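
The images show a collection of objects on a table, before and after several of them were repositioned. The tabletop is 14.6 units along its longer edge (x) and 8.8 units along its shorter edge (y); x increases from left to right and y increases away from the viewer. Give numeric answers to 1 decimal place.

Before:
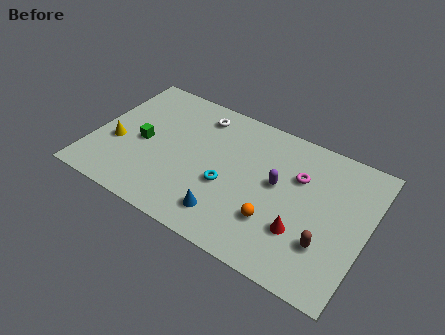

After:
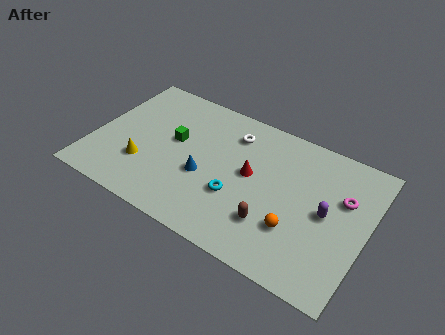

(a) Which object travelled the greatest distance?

the red cone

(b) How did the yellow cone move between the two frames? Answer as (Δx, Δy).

(1.6, -0.7)

From the two frames, the yellow cone sits at roughly (1.3, 3.4) before and (2.9, 2.7) after.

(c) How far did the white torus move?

1.9

The white torus moved from about (5.2, 7.3) to (7.1, 6.9), a distance of √(1.9² + 0.4²) ≈ 1.9.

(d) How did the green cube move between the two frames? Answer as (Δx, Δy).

(1.6, 0.9)

The green cube started near (2.6, 4.1) and ended near (4.2, 5.0).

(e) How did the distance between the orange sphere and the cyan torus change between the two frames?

+0.4

They were about 2.8 units apart before and 3.2 after — 0.4 units further apart.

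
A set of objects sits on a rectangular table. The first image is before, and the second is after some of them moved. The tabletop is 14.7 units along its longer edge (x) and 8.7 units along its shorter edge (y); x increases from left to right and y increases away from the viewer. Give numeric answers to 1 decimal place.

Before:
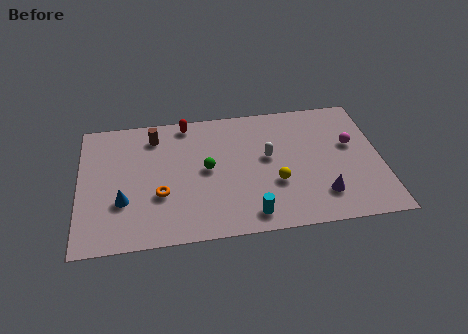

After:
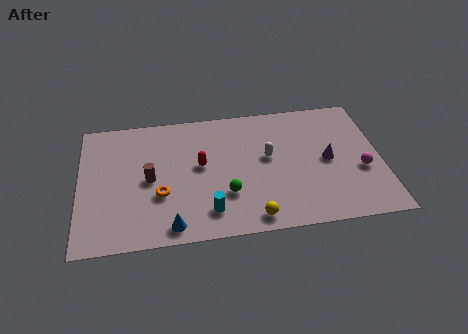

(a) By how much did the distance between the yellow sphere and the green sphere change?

-1.5

The distance was about 3.6 in the first image and 2.1 in the second, so they moved 1.5 units closer together.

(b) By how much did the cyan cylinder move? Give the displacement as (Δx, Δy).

(-2.0, 0.5)

The cyan cylinder was at about (8.2, 1.2) and moved to about (6.2, 1.7).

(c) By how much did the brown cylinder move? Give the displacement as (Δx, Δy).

(-0.3, -2.9)

The brown cylinder started near (3.7, 7.1) and ended near (3.4, 4.2).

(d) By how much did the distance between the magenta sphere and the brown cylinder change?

+0.5

The distance was about 9.8 in the first image and 10.3 in the second, so they moved 0.5 units further apart.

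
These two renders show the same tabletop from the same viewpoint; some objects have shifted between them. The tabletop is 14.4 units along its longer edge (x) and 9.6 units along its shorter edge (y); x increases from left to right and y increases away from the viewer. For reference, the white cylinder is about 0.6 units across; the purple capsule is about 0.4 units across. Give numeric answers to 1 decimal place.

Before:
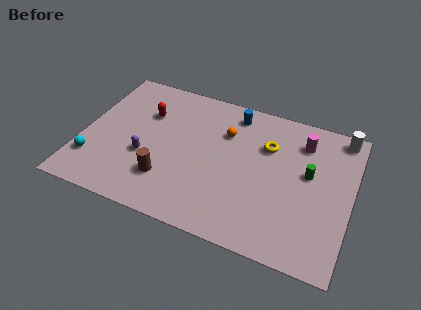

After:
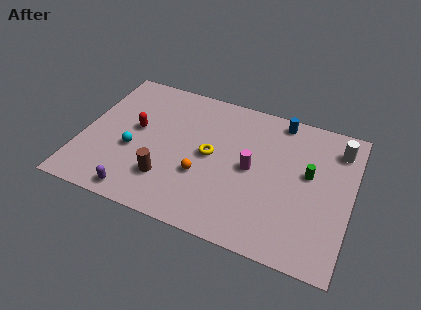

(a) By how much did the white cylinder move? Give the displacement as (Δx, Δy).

(-0.1, -0.9)

The white cylinder started near (13.6, 8.6) and ended near (13.5, 7.7).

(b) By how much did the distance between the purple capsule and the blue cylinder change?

+4.0

The distance was about 6.3 in the first image and 10.3 in the second, so they moved 4.0 units further apart.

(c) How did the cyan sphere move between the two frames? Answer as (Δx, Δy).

(2.0, 1.4)

The cyan sphere started near (0.8, 2.4) and ended near (2.8, 3.8).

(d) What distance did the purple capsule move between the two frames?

2.6

The purple capsule moved from about (3.5, 3.6) to (3.4, 1.0), a distance of √(0.1² + 2.6²) ≈ 2.6.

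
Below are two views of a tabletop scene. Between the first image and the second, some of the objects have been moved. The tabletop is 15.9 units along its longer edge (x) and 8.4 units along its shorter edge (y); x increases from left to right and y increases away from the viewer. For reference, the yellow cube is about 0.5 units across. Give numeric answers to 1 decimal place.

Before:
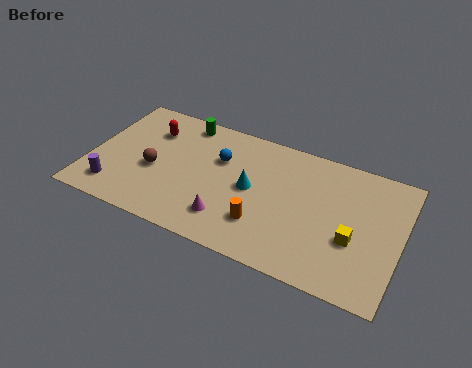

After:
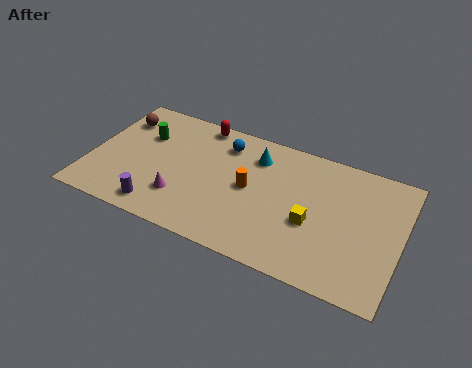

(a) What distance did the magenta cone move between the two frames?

2.5

From (7.4, 1.9) to (4.9, 2.3), the magenta cone covered √(2.5² + 0.4²) ≈ 2.5 units.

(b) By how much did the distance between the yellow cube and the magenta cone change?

+0.4

The distance was about 6.3 in the first image and 6.7 in the second, so they moved 0.4 units further apart.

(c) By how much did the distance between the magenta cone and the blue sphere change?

+0.9

The distance was about 3.8 in the first image and 4.7 in the second, so they moved 0.9 units further apart.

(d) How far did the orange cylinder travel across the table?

2.2

The orange cylinder was near (9.1, 2.3) before and (8.2, 4.3) after, so it travelled √(0.9² + 2.0²) ≈ 2.2 units.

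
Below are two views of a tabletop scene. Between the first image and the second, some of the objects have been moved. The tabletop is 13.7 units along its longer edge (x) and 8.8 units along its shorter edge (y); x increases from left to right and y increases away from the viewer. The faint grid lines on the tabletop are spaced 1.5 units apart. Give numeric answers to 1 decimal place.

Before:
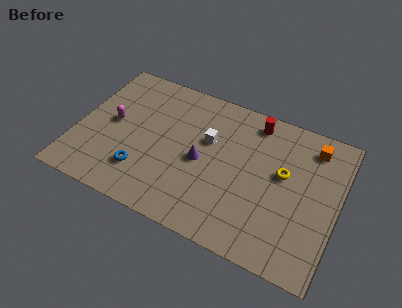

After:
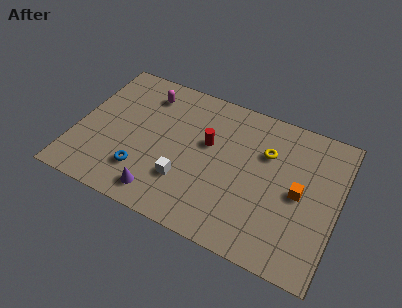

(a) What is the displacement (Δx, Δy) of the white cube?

(-0.9, -2.9)

The white cube started near (6.8, 5.5) and ended near (5.9, 2.6).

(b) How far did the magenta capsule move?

2.9

The magenta capsule moved from about (1.8, 4.6) to (3.3, 7.1), a distance of √(1.5² + 2.5²) ≈ 2.9.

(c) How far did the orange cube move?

3.0

The orange cube was near (12.1, 7.3) before and (11.7, 4.3) after, so it travelled √(0.4² + 3.0²) ≈ 3.0 units.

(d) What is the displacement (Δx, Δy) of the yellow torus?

(-1.0, 0.9)

The yellow torus was at about (10.8, 5.1) and moved to about (9.8, 6.0).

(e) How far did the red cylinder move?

3.2

The red cylinder moved from about (9.0, 7.6) to (6.8, 5.3), a distance of √(2.2² + 2.3²) ≈ 3.2.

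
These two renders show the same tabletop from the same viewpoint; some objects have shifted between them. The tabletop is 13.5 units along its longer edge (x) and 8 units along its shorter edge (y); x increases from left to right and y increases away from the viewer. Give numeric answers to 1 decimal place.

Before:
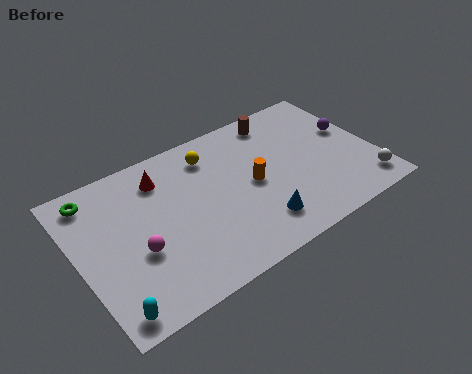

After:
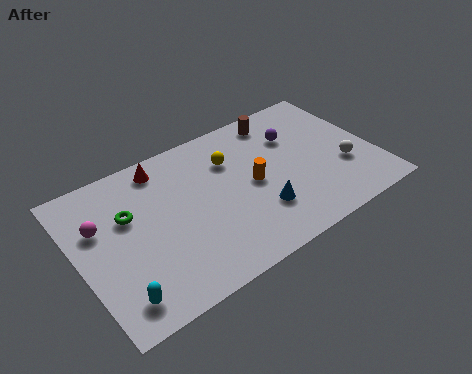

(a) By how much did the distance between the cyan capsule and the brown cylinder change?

-0.6

They were about 10.7 units apart before and 10.1 after — 0.6 units closer together.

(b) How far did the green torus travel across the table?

2.1

The green torus was near (1.1, 6.8) before and (2.4, 5.1) after, so it travelled √(1.3² + 1.7²) ≈ 2.1 units.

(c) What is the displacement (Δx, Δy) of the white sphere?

(-0.7, 1.5)

The white sphere started near (12.7, 1.3) and ended near (12.0, 2.8).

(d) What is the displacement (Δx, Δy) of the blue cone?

(0.2, 0.6)

From the two frames, the blue cone sits at roughly (7.7, 1.7) before and (7.9, 2.3) after.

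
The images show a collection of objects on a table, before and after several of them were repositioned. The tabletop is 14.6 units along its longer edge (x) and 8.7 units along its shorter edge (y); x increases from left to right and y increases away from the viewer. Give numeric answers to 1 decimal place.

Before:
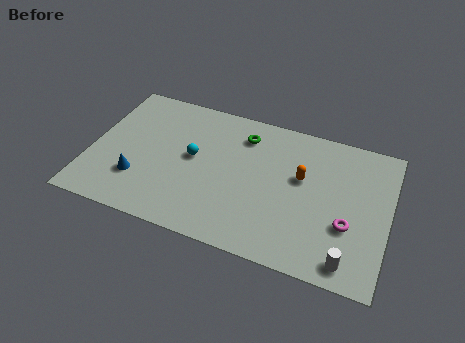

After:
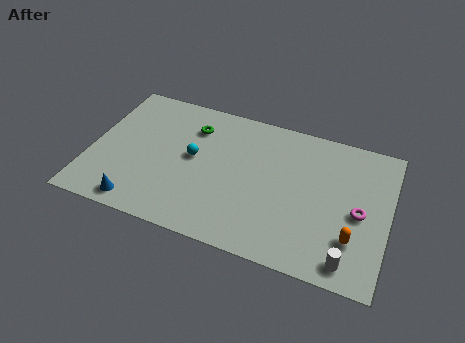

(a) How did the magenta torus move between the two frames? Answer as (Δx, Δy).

(0.5, 0.9)

From the two frames, the magenta torus sits at roughly (12.7, 3.1) before and (13.2, 4.0) after.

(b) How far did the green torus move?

2.5

From (7.3, 6.9) to (4.8, 6.6), the green torus covered √(2.5² + 0.3²) ≈ 2.5 units.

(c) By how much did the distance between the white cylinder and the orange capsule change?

-3.6

The distance was about 4.9 in the first image and 1.3 in the second, so they moved 3.6 units closer together.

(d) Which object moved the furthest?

the orange capsule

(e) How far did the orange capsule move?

3.9

The orange capsule moved from about (10.3, 5.2) to (13.0, 2.4), a distance of √(2.7² + 2.8²) ≈ 3.9.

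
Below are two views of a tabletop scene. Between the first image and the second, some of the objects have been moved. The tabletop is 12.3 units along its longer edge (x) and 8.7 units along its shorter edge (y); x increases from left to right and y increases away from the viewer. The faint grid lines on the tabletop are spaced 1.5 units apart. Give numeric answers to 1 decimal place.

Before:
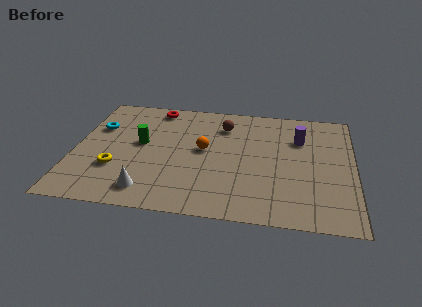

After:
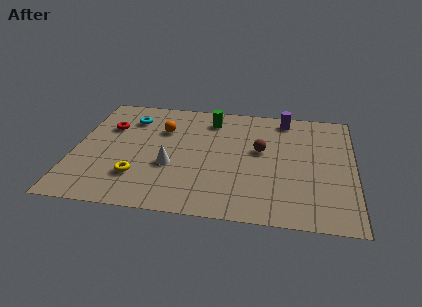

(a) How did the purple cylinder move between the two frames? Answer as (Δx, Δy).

(-0.7, 1.5)

The purple cylinder was at about (9.9, 6.1) and moved to about (9.2, 7.6).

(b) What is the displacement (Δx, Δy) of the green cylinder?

(3.0, 2.3)

From the two frames, the green cylinder sits at roughly (2.9, 4.8) before and (5.9, 7.1) after.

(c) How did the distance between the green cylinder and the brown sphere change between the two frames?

-1.0

Before: roughly 4.1 units apart; after: 3.1. That's 1.0 units closer together.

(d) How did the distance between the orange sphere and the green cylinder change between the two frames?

-0.4

Before: roughly 2.8 units apart; after: 2.4. That's 0.4 units closer together.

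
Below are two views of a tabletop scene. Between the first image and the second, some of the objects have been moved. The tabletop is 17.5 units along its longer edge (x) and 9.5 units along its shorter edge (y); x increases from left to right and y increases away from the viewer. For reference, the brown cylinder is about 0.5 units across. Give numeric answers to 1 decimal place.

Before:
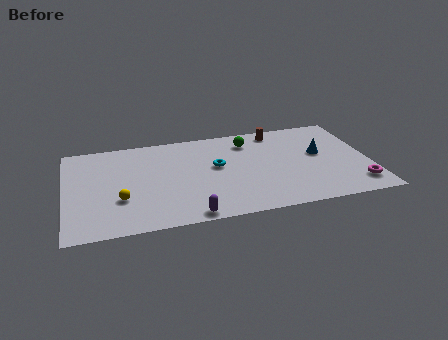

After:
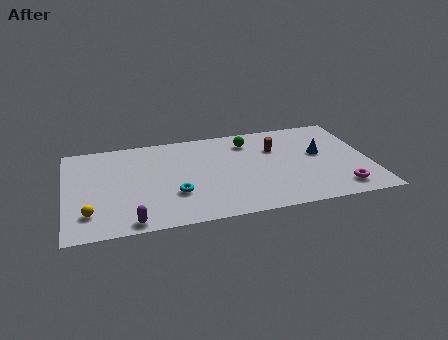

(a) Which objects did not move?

the green sphere and the blue cone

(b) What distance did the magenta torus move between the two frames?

1.0

The magenta torus moved from about (16.6, 1.8) to (15.6, 1.6), a distance of √(1.0² + 0.2²) ≈ 1.0.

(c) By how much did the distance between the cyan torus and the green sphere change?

+3.4

The distance was about 3.0 in the first image and 6.4 in the second, so they moved 3.4 units further apart.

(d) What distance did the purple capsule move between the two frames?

3.3

From (6.9, 0.8) to (3.6, 0.9), the purple capsule covered √(3.3² + 0.1²) ≈ 3.3 units.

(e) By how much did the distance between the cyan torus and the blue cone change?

+2.8

Before: roughly 6.0 units apart; after: 8.8. That's 2.8 units further apart.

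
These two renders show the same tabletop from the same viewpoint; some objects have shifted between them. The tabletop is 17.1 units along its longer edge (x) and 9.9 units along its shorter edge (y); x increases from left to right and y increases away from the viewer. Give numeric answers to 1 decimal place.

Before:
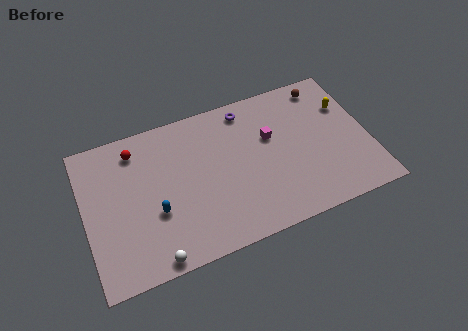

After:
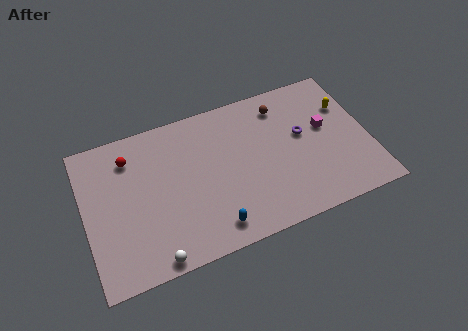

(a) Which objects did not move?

the white sphere and the yellow capsule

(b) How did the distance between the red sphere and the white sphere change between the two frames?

-0.4

They were about 7.4 units apart before and 7.0 after — 0.4 units closer together.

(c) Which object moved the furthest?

the purple torus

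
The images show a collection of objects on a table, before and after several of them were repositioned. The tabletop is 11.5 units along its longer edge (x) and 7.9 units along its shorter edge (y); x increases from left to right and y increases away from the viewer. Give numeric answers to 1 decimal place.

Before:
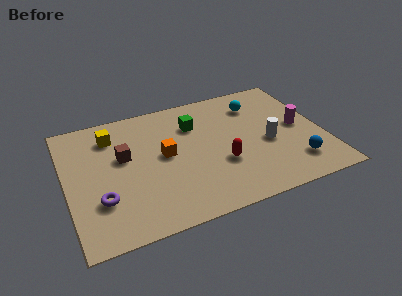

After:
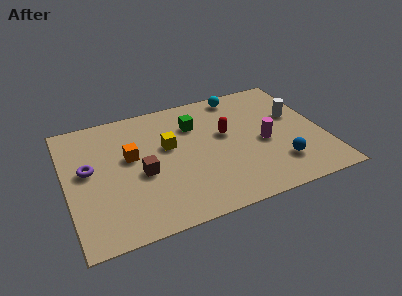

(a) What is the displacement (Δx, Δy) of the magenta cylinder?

(-1.7, -0.5)

The magenta cylinder started near (10.5, 4.0) and ended near (8.8, 3.5).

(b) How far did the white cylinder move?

2.0

From (9.0, 3.4) to (10.4, 4.8), the white cylinder covered √(1.4² + 1.4²) ≈ 2.0 units.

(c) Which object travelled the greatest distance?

the yellow cube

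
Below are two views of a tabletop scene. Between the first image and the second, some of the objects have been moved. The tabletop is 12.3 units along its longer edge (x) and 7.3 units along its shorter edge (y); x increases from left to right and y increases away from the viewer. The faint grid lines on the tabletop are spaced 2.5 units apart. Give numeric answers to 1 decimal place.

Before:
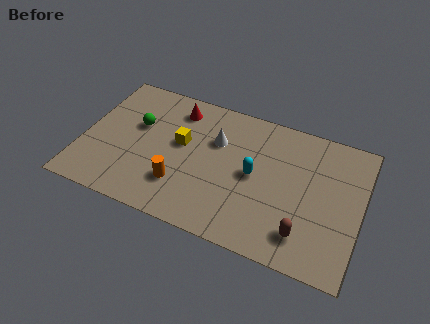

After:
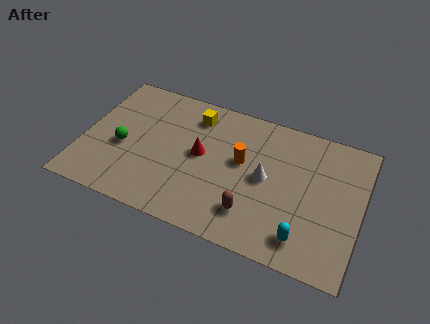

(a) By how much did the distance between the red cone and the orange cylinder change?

-2.2

They were about 4.0 units apart before and 1.8 after — 2.2 units closer together.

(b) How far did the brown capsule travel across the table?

2.3

From (10.0, 1.5) to (7.7, 1.7), the brown capsule covered √(2.3² + 0.2²) ≈ 2.3 units.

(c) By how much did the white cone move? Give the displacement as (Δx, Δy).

(2.3, -1.2)

From the two frames, the white cone sits at roughly (5.8, 4.9) before and (8.1, 3.7) after.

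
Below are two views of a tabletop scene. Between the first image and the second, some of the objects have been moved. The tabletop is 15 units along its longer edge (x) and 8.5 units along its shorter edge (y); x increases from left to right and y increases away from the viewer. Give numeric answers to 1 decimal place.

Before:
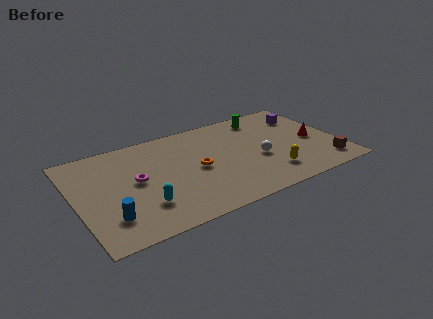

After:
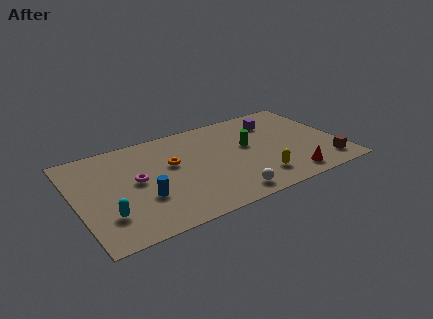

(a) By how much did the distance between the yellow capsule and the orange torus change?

+1.1

Before: roughly 4.5 units apart; after: 5.6. That's 1.1 units further apart.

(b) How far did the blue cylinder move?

2.2

The blue cylinder was near (1.6, 2.1) before and (3.6, 2.9) after, so it travelled √(2.0² + 0.8²) ≈ 2.2 units.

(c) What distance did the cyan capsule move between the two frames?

2.0

From (3.5, 2.3) to (1.5, 2.3), the cyan capsule covered √(2.0² + 0.0²) ≈ 2.0 units.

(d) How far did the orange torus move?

1.6

From (6.8, 4.1) to (5.5, 5.1), the orange torus covered √(1.3² + 1.0²) ≈ 1.6 units.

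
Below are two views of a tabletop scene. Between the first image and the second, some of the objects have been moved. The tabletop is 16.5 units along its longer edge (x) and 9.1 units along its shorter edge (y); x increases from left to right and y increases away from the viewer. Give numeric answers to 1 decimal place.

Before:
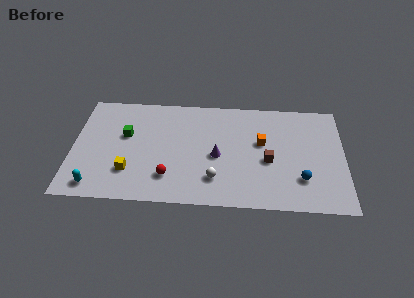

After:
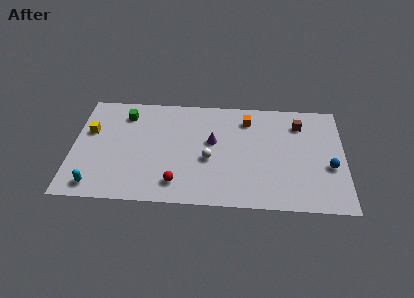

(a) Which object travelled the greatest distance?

the yellow cube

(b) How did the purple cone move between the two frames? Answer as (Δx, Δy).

(-0.3, 1.2)

The purple cone started near (8.8, 4.1) and ended near (8.5, 5.3).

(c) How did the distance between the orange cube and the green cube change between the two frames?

-0.8

Before: roughly 8.3 units apart; after: 7.5. That's 0.8 units closer together.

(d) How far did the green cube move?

1.8

From (3.2, 5.5) to (3.1, 7.3), the green cube covered √(0.1² + 1.8²) ≈ 1.8 units.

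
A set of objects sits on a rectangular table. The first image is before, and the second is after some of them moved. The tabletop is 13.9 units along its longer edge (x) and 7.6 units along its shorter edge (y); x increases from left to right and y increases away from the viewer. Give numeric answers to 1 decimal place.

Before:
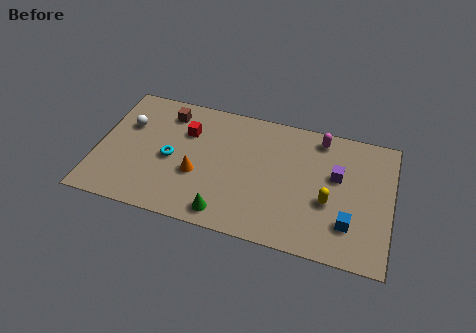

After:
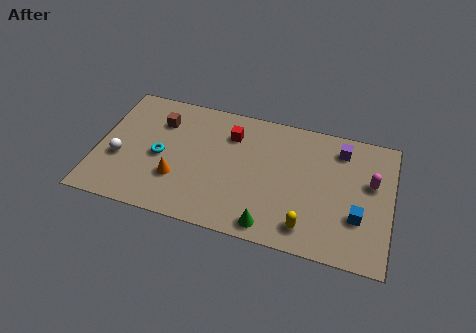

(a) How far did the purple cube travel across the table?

1.6

The purple cube moved from about (11.3, 4.6) to (11.4, 6.2), a distance of √(0.1² + 1.6²) ≈ 1.6.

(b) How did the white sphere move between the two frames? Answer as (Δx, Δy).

(-0.2, -2.1)

The white sphere was at about (1.3, 5.0) and moved to about (1.1, 2.9).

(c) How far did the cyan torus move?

0.5

From (3.5, 3.5) to (3.0, 3.5), the cyan torus covered √(0.5² + 0.0²) ≈ 0.5 units.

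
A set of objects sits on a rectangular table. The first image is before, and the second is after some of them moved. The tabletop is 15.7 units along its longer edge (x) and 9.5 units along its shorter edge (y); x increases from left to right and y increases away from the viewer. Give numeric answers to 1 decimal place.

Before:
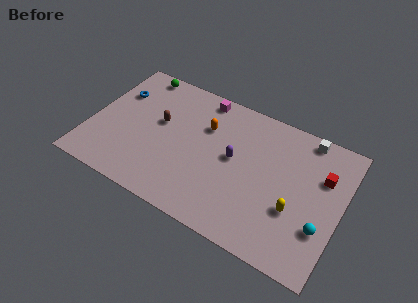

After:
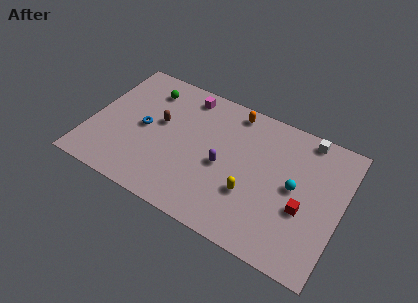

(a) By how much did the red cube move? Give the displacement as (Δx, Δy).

(-0.9, -2.7)

The red cube started near (14.4, 6.4) and ended near (13.5, 3.7).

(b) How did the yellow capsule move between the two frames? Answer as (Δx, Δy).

(-2.7, -0.2)

The yellow capsule was at about (13.0, 3.4) and moved to about (10.3, 3.2).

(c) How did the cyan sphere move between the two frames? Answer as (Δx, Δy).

(-1.9, 1.9)

The cyan sphere was at about (14.7, 3.0) and moved to about (12.8, 4.9).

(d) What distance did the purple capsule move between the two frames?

1.0

The purple capsule moved from about (9.0, 5.1) to (8.4, 4.3), a distance of √(0.6² + 0.8²) ≈ 1.0.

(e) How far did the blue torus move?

2.8

The blue torus moved from about (1.3, 6.6) to (3.3, 4.7), a distance of √(2.0² + 1.9²) ≈ 2.8.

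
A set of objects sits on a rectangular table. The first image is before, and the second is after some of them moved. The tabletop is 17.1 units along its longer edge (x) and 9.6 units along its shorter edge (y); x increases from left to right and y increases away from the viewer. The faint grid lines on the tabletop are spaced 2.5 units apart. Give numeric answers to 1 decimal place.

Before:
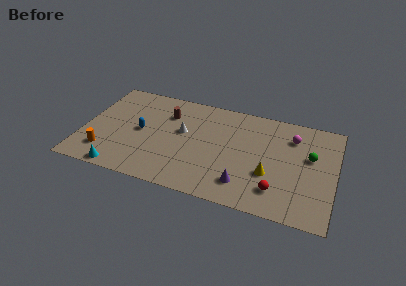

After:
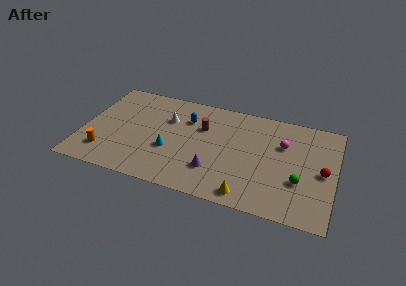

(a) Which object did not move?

the orange cylinder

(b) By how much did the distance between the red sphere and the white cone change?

+3.3

They were about 7.6 units apart before and 10.9 after — 3.3 units further apart.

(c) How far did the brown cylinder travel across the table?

2.6

From (5.5, 7.0) to (8.0, 6.4), the brown cylinder covered √(2.5² + 0.6²) ≈ 2.6 units.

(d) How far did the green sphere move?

2.6

The green sphere was near (15.4, 5.8) before and (14.8, 3.3) after, so it travelled √(0.6² + 2.5²) ≈ 2.6 units.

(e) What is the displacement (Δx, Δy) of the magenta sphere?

(-0.6, -0.9)

The magenta sphere started near (14.1, 7.3) and ended near (13.5, 6.4).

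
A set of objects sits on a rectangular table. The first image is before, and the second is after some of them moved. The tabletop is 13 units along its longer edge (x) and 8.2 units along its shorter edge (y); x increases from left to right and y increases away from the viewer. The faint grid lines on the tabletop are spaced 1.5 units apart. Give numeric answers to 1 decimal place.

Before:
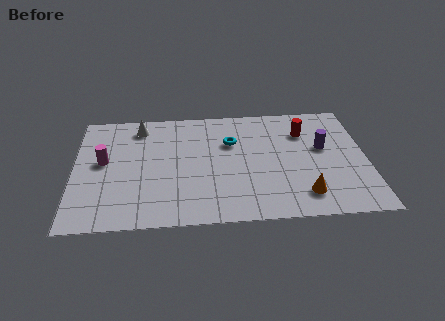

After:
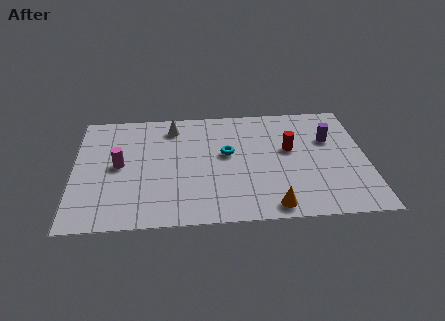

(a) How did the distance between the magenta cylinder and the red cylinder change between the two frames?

-1.5

The distance was about 9.1 in the first image and 7.6 in the second, so they moved 1.5 units closer together.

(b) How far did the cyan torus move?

0.8

From (7.0, 5.5) to (6.8, 4.7), the cyan torus covered √(0.2² + 0.8²) ≈ 0.8 units.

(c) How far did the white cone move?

1.5

The white cone was near (2.9, 6.9) before and (4.4, 6.8) after, so it travelled √(1.5² + 0.1²) ≈ 1.5 units.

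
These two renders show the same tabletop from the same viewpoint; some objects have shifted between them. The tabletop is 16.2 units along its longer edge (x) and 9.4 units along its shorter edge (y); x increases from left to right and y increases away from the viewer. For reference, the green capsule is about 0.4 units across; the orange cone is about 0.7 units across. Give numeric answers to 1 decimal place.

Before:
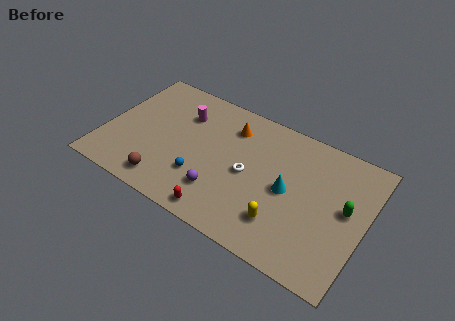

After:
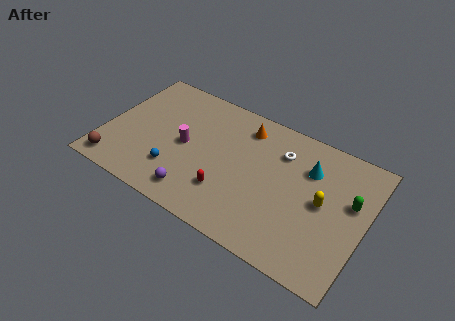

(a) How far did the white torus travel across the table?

3.0

From (9.0, 4.5) to (10.7, 7.0), the white torus covered √(1.7² + 2.5²) ≈ 3.0 units.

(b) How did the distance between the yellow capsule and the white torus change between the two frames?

+0.3

They were about 3.3 units apart before and 3.6 after — 0.3 units further apart.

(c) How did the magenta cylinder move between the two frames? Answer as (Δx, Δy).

(0.5, -2.2)

The magenta cylinder was at about (4.5, 6.8) and moved to about (5.0, 4.6).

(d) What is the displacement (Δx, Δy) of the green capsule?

(0.2, 0.6)

The green capsule started near (15.0, 5.1) and ended near (15.2, 5.7).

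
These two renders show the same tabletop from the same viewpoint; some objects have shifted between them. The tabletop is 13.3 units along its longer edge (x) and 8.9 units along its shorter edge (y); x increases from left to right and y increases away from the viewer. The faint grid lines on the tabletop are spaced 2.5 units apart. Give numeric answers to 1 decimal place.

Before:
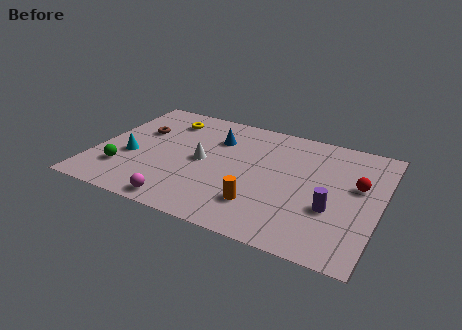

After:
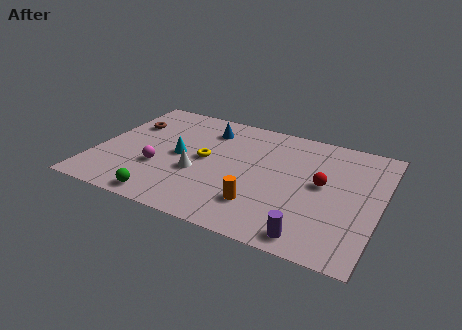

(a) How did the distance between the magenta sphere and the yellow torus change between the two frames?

-3.9

They were about 6.4 units apart before and 2.5 after — 3.9 units closer together.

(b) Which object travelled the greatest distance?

the yellow torus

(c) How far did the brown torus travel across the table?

0.7

The brown torus was near (1.8, 5.7) before and (1.2, 6.1) after, so it travelled √(0.6² + 0.4²) ≈ 0.7 units.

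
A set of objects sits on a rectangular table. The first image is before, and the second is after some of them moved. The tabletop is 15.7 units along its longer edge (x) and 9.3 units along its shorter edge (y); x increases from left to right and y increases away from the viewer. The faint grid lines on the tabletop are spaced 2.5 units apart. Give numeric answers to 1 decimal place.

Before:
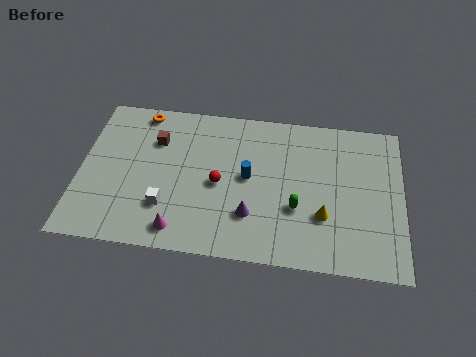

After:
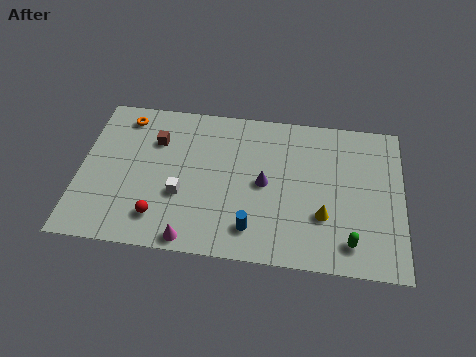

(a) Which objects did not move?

the brown cube and the yellow cone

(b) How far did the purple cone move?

2.1

From (8.4, 2.6) to (9.0, 4.6), the purple cone covered √(0.6² + 2.0²) ≈ 2.1 units.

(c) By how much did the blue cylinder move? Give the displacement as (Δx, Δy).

(0.3, -3.1)

The blue cylinder started near (8.2, 4.9) and ended near (8.5, 1.8).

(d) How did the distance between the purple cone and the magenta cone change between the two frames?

+1.5

Before: roughly 3.6 units apart; after: 5.1. That's 1.5 units further apart.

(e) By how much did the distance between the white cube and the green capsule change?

+2.1

Before: roughly 6.3 units apart; after: 8.4. That's 2.1 units further apart.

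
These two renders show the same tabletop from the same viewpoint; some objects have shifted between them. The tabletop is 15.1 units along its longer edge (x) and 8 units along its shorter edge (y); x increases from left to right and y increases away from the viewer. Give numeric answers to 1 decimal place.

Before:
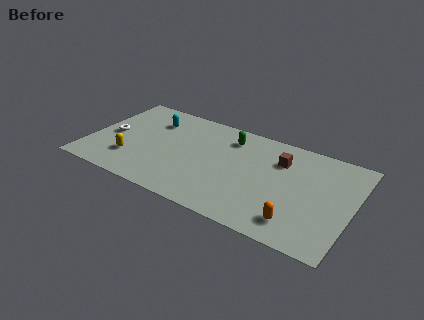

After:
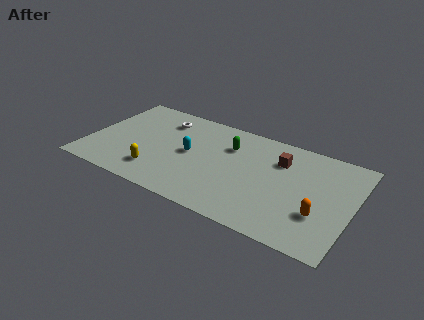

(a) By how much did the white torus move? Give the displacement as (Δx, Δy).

(2.7, 2.5)

The white torus started near (1.2, 3.8) and ended near (3.9, 6.3).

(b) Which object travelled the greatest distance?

the white torus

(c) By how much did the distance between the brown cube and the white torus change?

-2.9

The distance was about 9.8 in the first image and 6.9 in the second, so they moved 2.9 units closer together.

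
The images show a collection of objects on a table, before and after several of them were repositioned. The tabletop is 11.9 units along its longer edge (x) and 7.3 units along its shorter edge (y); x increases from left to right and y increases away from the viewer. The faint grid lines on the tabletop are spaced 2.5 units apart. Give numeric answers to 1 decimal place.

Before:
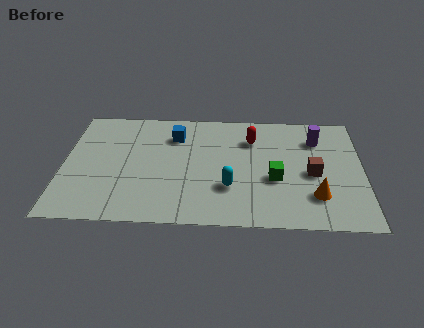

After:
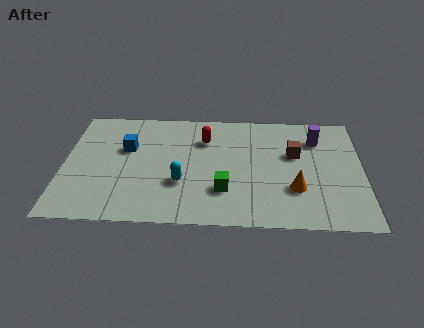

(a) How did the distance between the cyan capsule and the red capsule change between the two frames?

-0.3

Before: roughly 3.2 units apart; after: 2.9. That's 0.3 units closer together.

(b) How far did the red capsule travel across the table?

1.9

The red capsule was near (7.5, 5.4) before and (5.6, 5.3) after, so it travelled √(1.9² + 0.1²) ≈ 1.9 units.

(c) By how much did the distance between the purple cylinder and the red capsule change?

+1.9

The distance was about 2.6 in the first image and 4.5 in the second, so they moved 1.9 units further apart.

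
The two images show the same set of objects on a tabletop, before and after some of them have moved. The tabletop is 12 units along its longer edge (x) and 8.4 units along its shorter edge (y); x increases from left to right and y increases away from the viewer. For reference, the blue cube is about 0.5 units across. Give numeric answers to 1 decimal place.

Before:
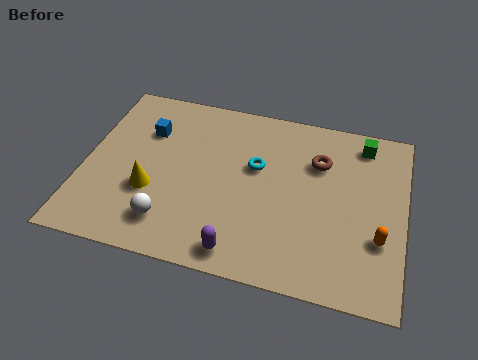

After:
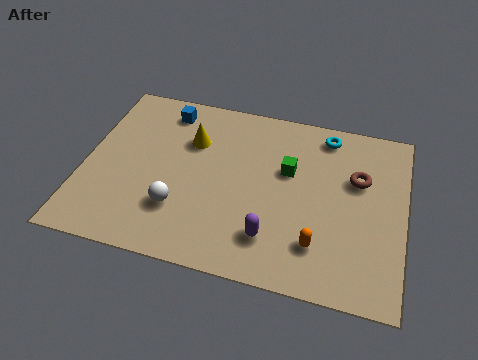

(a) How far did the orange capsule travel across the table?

2.3

The orange capsule moved from about (11.1, 2.8) to (8.9, 2.0), a distance of √(2.2² + 0.8²) ≈ 2.3.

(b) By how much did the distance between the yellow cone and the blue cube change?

-1.2

They were about 2.9 units apart before and 1.7 after — 1.2 units closer together.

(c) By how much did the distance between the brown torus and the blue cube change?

+1.1

They were about 6.5 units apart before and 7.6 after — 1.1 units further apart.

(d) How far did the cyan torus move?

3.3

The cyan torus moved from about (6.4, 5.1) to (8.9, 7.3), a distance of √(2.5² + 2.2²) ≈ 3.3.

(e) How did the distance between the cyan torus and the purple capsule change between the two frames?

+1.6

Before: roughly 4.1 units apart; after: 5.7. That's 1.6 units further apart.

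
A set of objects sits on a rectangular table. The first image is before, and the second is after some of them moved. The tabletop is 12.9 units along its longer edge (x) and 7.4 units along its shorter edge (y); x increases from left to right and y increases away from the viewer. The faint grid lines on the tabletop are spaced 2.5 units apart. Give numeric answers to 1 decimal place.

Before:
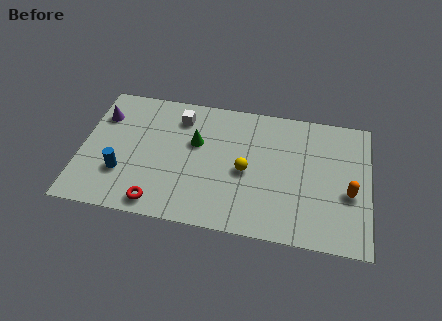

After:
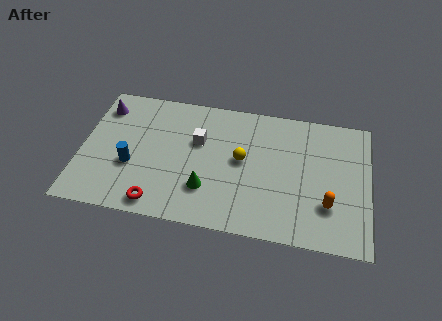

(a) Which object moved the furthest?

the green cone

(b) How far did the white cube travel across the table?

1.5

The white cube was near (4.3, 5.9) before and (5.2, 4.7) after, so it travelled √(0.9² + 1.2²) ≈ 1.5 units.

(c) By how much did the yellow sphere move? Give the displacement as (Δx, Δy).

(-0.2, 0.6)

The yellow sphere started near (7.4, 3.4) and ended near (7.2, 4.0).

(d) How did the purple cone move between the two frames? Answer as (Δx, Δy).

(0.0, 0.5)

The purple cone started near (0.8, 5.4) and ended near (0.8, 5.9).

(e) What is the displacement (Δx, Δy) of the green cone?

(0.6, -2.5)

From the two frames, the green cone sits at roughly (5.1, 4.6) before and (5.7, 2.1) after.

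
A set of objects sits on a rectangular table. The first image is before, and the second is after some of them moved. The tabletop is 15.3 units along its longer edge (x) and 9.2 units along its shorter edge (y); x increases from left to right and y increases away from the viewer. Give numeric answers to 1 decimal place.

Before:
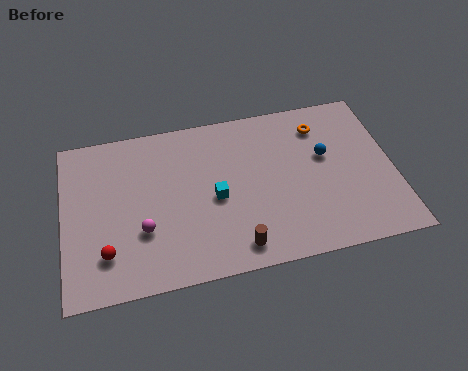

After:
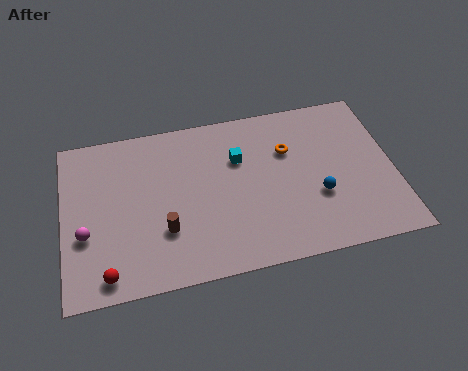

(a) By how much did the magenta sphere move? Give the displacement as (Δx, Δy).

(-2.6, 0.3)

The magenta sphere was at about (3.6, 3.1) and moved to about (1.0, 3.4).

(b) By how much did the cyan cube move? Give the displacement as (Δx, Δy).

(1.2, 2.0)

The cyan cube was at about (7.0, 4.2) and moved to about (8.2, 6.2).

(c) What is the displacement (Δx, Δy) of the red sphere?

(0.0, -1.1)

The red sphere was at about (1.9, 2.2) and moved to about (1.9, 1.1).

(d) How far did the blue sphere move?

2.3

From (12.2, 5.5) to (11.7, 3.3), the blue sphere covered √(0.5² + 2.2²) ≈ 2.3 units.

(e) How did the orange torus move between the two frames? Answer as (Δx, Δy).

(-1.6, -1.1)

From the two frames, the orange torus sits at roughly (12.1, 7.3) before and (10.5, 6.2) after.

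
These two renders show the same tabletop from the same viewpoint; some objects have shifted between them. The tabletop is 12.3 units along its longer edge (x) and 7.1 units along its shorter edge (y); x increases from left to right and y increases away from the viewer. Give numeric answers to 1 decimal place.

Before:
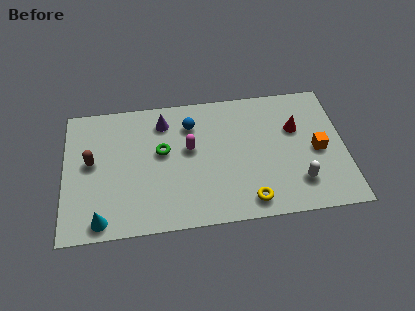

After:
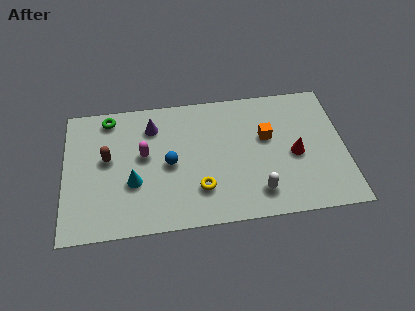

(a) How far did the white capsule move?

1.8

The white capsule was near (10.2, 1.7) before and (8.4, 1.4) after, so it travelled √(1.8² + 0.3²) ≈ 1.8 units.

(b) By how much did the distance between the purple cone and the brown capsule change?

-1.2

Before: roughly 3.7 units apart; after: 2.5. That's 1.2 units closer together.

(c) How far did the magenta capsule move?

2.0

The magenta capsule was near (5.5, 4.1) before and (3.5, 4.0) after, so it travelled √(2.0² + 0.1²) ≈ 2.0 units.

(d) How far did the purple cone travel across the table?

0.5

The purple cone was near (4.4, 5.7) before and (3.9, 5.5) after, so it travelled √(0.5² + 0.2²) ≈ 0.5 units.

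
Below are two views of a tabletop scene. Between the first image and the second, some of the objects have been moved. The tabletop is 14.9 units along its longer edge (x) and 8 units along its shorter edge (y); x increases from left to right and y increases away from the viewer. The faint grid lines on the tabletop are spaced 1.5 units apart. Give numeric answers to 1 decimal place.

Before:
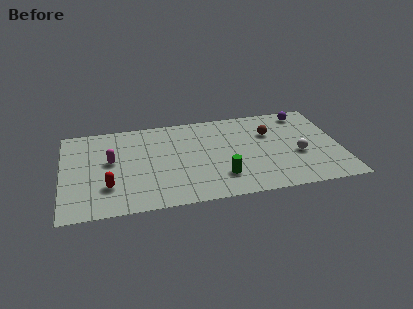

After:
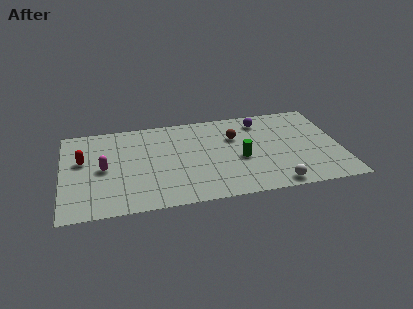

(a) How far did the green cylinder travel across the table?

1.8

The green cylinder was near (8.4, 2.0) before and (9.5, 3.4) after, so it travelled √(1.1² + 1.4²) ≈ 1.8 units.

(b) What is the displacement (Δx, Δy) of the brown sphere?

(-1.9, 0.0)

From the two frames, the brown sphere sits at roughly (11.2, 5.4) before and (9.3, 5.4) after.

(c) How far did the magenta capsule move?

0.7

The magenta capsule was near (2.6, 4.5) before and (2.2, 3.9) after, so it travelled √(0.4² + 0.6²) ≈ 0.7 units.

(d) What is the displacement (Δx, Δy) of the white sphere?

(-1.4, -2.4)

From the two frames, the white sphere sits at roughly (12.6, 3.2) before and (11.2, 0.8) after.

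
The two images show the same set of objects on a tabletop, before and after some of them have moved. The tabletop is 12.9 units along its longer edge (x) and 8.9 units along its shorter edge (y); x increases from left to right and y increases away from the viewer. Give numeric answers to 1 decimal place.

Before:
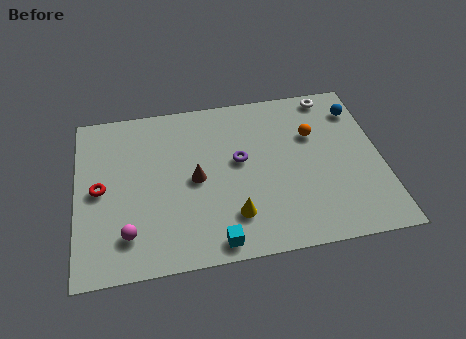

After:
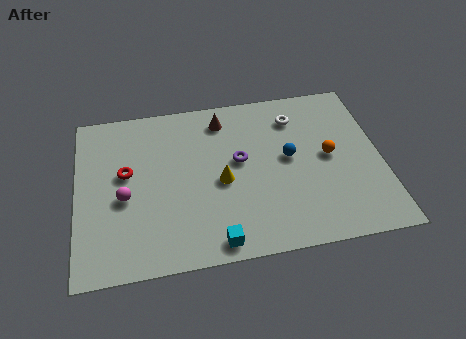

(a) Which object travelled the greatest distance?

the blue sphere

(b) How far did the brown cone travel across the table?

3.4

From (5.0, 4.3) to (6.3, 7.4), the brown cone covered √(1.3² + 3.1²) ≈ 3.4 units.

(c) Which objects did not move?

the cyan cube and the purple torus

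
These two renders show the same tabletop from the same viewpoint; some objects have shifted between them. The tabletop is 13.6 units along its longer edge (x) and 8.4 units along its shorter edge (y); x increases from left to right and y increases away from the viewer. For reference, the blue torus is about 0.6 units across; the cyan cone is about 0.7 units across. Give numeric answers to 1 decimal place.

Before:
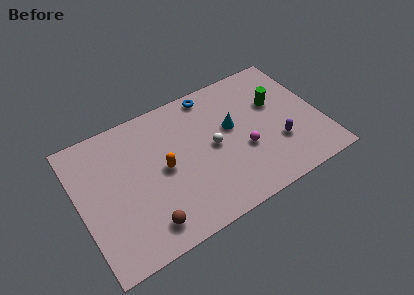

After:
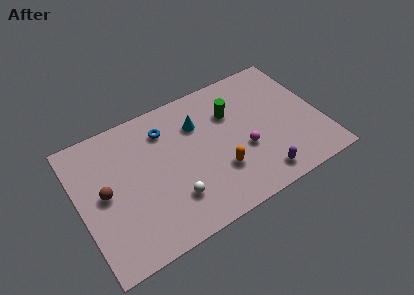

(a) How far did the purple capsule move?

2.0

The purple capsule moved from about (11.0, 2.7) to (9.7, 1.2), a distance of √(1.3² + 1.5²) ≈ 2.0.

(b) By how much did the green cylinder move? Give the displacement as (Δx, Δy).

(-2.5, 0.5)

From the two frames, the green cylinder sits at roughly (11.3, 5.3) before and (8.8, 5.8) after.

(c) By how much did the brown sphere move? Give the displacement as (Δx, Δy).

(-1.9, 2.9)

From the two frames, the brown sphere sits at roughly (3.3, 1.4) before and (1.4, 4.3) after.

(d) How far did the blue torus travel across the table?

3.0

The blue torus was near (7.9, 7.5) before and (5.1, 6.5) after, so it travelled √(2.8² + 1.0²) ≈ 3.0 units.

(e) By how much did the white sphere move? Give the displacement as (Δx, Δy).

(-2.6, -2.0)

The white sphere was at about (7.5, 4.2) and moved to about (4.9, 2.2).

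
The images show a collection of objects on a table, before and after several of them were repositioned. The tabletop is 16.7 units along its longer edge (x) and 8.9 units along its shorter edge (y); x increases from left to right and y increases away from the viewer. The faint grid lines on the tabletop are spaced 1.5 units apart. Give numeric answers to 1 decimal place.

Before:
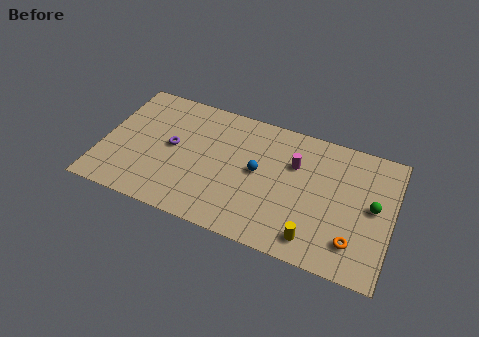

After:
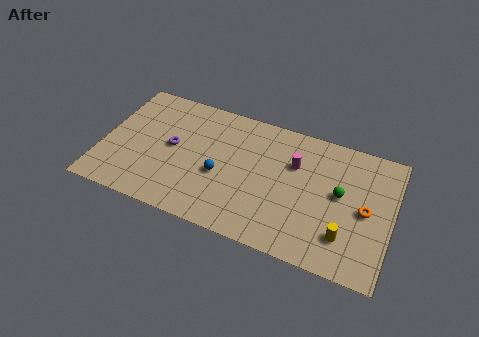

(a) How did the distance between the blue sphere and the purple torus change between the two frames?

-1.9

The distance was about 5.0 in the first image and 3.1 in the second, so they moved 1.9 units closer together.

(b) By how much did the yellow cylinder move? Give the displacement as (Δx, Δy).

(1.7, 0.8)

The yellow cylinder was at about (12.5, 1.4) and moved to about (14.2, 2.2).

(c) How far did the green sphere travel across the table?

1.9

The green sphere was near (15.6, 4.7) before and (13.7, 4.9) after, so it travelled √(1.9² + 0.2²) ≈ 1.9 units.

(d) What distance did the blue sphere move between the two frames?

2.3

The blue sphere was near (9.0, 4.7) before and (6.9, 3.7) after, so it travelled √(2.1² + 1.0²) ≈ 2.3 units.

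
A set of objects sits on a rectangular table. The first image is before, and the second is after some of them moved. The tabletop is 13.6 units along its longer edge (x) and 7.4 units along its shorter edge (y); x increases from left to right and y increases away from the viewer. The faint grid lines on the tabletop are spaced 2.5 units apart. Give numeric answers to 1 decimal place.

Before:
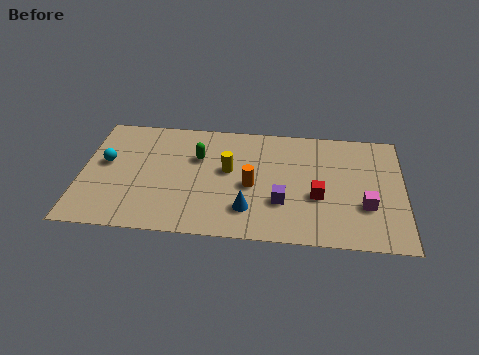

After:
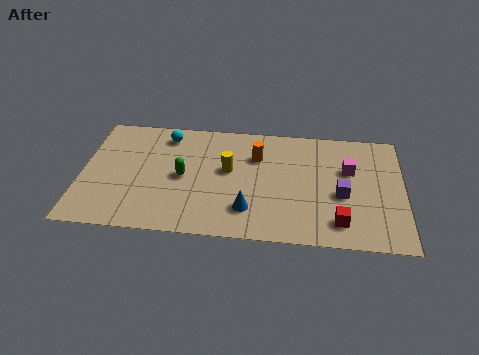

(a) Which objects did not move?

the yellow cylinder and the blue cone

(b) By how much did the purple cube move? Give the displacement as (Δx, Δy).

(2.5, 0.7)

The purple cube started near (8.5, 2.4) and ended near (11.0, 3.1).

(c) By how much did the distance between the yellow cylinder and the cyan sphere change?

-1.8

The distance was about 5.2 in the first image and 3.4 in the second, so they moved 1.8 units closer together.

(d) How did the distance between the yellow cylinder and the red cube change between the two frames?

+1.5

The distance was about 4.0 in the first image and 5.5 in the second, so they moved 1.5 units further apart.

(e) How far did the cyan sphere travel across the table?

3.2

The cyan sphere was near (1.0, 4.2) before and (3.5, 6.2) after, so it travelled √(2.5² + 2.0²) ≈ 3.2 units.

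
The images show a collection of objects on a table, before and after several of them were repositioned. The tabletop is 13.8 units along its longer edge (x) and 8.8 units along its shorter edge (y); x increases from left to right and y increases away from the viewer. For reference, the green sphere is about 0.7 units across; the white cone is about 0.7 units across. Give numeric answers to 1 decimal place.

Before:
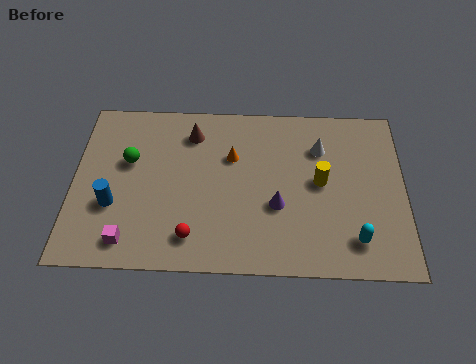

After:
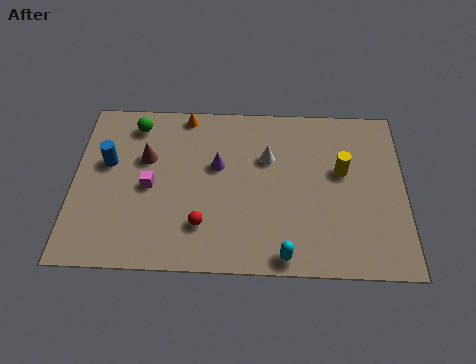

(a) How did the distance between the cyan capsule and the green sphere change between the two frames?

-1.0

They were about 10.1 units apart before and 9.1 after — 1.0 units closer together.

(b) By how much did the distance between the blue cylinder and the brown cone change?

-3.4

Before: roughly 5.0 units apart; after: 1.6. That's 3.4 units closer together.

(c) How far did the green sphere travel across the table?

2.0

The green sphere was near (2.3, 5.4) before and (2.5, 7.4) after, so it travelled √(0.2² + 2.0²) ≈ 2.0 units.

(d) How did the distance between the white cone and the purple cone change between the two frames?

-1.4

They were about 3.6 units apart before and 2.2 after — 1.4 units closer together.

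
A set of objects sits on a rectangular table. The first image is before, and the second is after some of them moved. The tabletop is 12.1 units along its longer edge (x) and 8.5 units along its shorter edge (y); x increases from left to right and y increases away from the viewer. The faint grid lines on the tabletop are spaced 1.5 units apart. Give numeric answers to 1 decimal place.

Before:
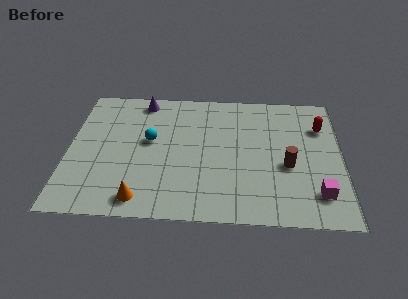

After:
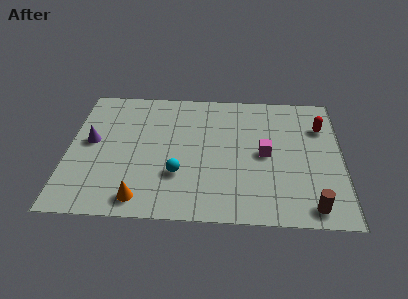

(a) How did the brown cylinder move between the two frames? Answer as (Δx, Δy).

(1.0, -2.5)

The brown cylinder started near (9.7, 3.5) and ended near (10.7, 1.0).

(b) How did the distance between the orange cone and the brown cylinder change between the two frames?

+0.6

They were about 6.8 units apart before and 7.4 after — 0.6 units further apart.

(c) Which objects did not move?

the orange cone and the red capsule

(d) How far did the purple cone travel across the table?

3.6

The purple cone was near (3.2, 7.5) before and (1.0, 4.6) after, so it travelled √(2.2² + 2.9²) ≈ 3.6 units.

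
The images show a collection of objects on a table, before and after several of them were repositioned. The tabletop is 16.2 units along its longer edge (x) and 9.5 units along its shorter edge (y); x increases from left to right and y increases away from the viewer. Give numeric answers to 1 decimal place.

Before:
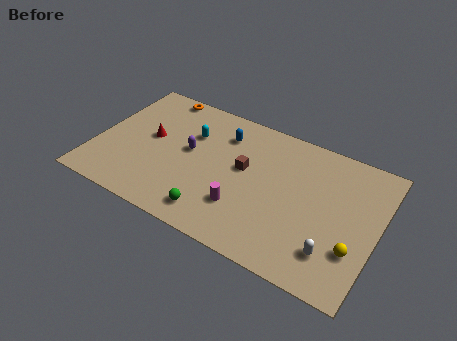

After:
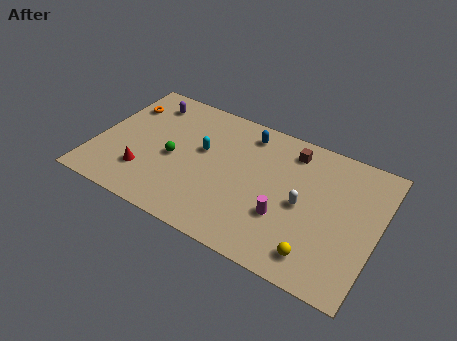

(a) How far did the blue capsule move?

1.5

The blue capsule was near (7.0, 7.3) before and (8.3, 8.0) after, so it travelled √(1.3² + 0.7²) ≈ 1.5 units.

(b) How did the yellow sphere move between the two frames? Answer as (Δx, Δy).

(-1.9, -1.3)

From the two frames, the yellow sphere sits at roughly (15.1, 2.9) before and (13.2, 1.6) after.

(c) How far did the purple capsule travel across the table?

3.9

From (5.3, 5.2) to (2.4, 7.8), the purple capsule covered √(2.9² + 2.6²) ≈ 3.9 units.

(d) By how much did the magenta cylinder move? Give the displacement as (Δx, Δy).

(2.3, 0.5)

From the two frames, the magenta cylinder sits at roughly (8.8, 2.7) before and (11.1, 3.2) after.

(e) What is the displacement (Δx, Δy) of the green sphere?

(-2.8, 2.8)

The green sphere started near (7.3, 1.5) and ended near (4.5, 4.3).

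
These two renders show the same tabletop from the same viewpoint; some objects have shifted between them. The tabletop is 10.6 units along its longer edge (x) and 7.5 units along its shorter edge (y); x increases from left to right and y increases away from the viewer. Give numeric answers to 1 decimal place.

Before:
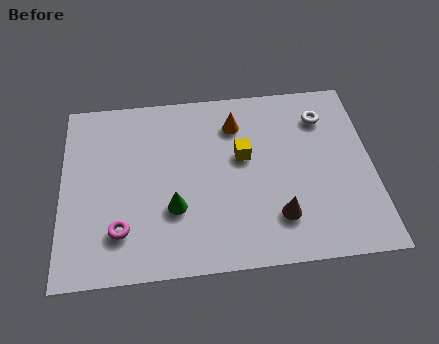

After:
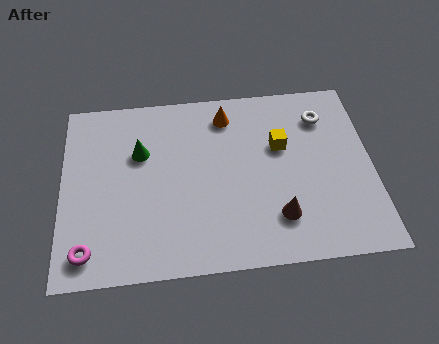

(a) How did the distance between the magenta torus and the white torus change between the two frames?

+1.3

The distance was about 8.1 in the first image and 9.4 in the second, so they moved 1.3 units further apart.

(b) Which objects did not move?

the white torus and the brown cone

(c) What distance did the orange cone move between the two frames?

0.5

From (6.0, 5.8) to (5.7, 6.2), the orange cone covered √(0.3² + 0.4²) ≈ 0.5 units.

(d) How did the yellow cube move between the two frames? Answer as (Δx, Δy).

(1.3, 0.3)

The yellow cube started near (6.2, 4.4) and ended near (7.5, 4.7).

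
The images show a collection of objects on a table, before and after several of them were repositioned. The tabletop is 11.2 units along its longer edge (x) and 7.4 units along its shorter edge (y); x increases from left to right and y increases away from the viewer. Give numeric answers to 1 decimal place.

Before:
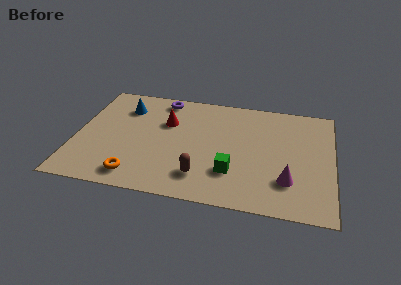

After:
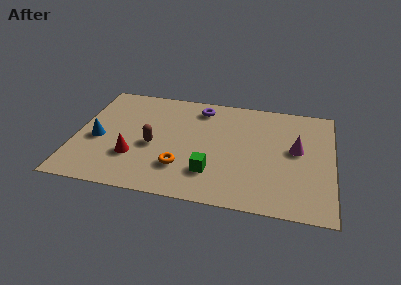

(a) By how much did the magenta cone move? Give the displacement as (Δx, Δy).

(0.3, 2.1)

From the two frames, the magenta cone sits at roughly (9.3, 2.0) before and (9.6, 4.1) after.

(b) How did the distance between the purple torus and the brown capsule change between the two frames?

-1.7

They were about 5.3 units apart before and 3.6 after — 1.7 units closer together.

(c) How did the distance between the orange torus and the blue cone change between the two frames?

-0.7

Before: roughly 4.6 units apart; after: 3.9. That's 0.7 units closer together.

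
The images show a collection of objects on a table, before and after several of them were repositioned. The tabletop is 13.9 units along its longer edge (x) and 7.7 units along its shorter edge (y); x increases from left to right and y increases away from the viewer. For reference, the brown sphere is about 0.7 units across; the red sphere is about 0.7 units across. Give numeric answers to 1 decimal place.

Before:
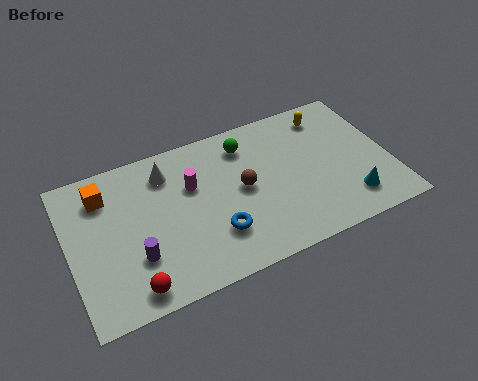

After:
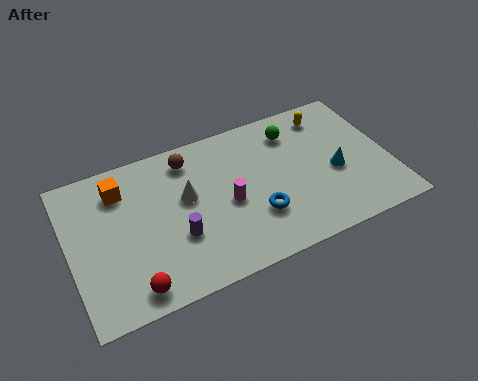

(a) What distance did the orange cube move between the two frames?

0.7

From (1.7, 6.0) to (2.4, 6.0), the orange cube covered √(0.7² + 0.0²) ≈ 0.7 units.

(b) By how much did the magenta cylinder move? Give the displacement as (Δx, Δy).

(1.4, -1.5)

The magenta cylinder was at about (5.4, 5.0) and moved to about (6.8, 3.5).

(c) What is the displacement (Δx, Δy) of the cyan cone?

(-0.4, 1.7)

From the two frames, the cyan cone sits at roughly (11.9, 1.6) before and (11.5, 3.3) after.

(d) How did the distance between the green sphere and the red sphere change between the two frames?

+1.6

The distance was about 7.6 in the first image and 9.2 in the second, so they moved 1.6 units further apart.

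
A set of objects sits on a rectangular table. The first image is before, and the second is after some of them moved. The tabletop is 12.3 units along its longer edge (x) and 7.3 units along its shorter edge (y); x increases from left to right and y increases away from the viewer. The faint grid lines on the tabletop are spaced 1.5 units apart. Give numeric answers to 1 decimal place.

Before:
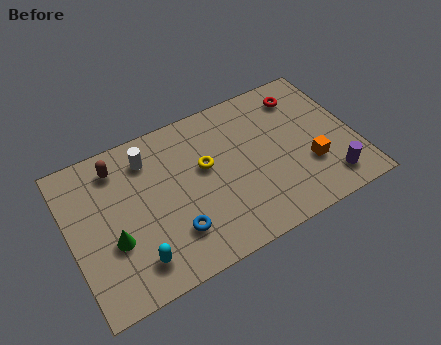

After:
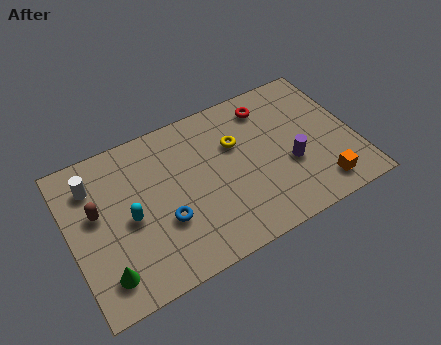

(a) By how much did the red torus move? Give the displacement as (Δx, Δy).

(-1.5, 0.1)

The red torus was at about (10.4, 5.9) and moved to about (8.9, 6.0).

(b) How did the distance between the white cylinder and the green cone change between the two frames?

+0.6

Before: roughly 3.6 units apart; after: 4.2. That's 0.6 units further apart.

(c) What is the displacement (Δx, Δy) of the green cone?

(-0.5, -1.3)

The green cone started near (1.7, 2.7) and ended near (1.2, 1.4).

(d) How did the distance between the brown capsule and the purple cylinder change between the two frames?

-1.5

Before: roughly 9.8 units apart; after: 8.3. That's 1.5 units closer together.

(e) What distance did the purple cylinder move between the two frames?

2.1

From (10.9, 1.3) to (9.4, 2.8), the purple cylinder covered √(1.5² + 1.5²) ≈ 2.1 units.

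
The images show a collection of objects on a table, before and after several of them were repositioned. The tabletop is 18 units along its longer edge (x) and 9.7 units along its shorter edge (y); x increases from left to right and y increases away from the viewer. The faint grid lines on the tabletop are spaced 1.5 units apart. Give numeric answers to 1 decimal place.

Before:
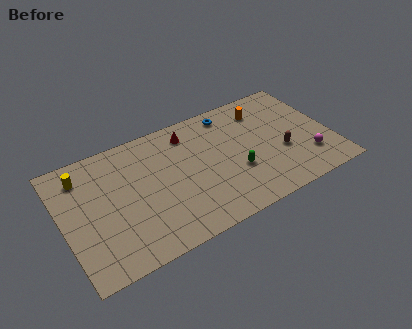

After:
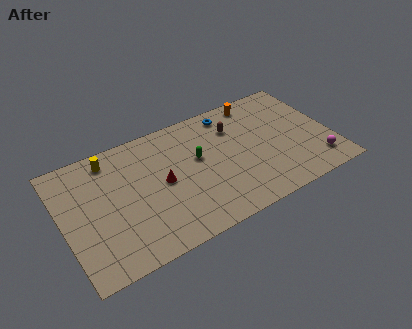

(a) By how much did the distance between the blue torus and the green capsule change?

-1.2

They were about 4.9 units apart before and 3.7 after — 1.2 units closer together.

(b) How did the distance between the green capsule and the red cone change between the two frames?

-2.6

Before: roughly 5.2 units apart; after: 2.6. That's 2.6 units closer together.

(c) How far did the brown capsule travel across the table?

4.4

The brown capsule was near (14.6, 3.7) before and (11.8, 7.1) after, so it travelled √(2.8² + 3.4²) ≈ 4.4 units.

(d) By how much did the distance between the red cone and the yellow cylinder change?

-2.6

Before: roughly 7.2 units apart; after: 4.6. That's 2.6 units closer together.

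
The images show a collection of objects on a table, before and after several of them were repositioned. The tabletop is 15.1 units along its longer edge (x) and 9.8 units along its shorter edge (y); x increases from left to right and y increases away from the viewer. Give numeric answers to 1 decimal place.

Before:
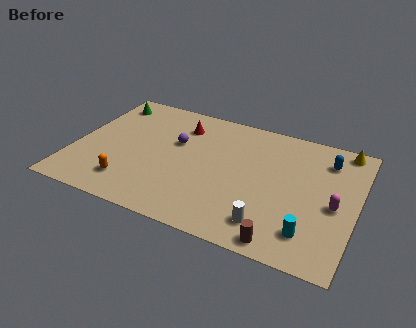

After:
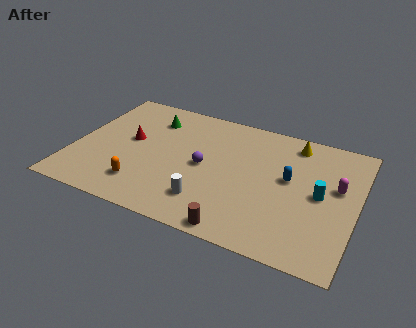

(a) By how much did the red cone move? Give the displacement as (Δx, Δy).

(-2.5, -2.2)

From the two frames, the red cone sits at roughly (5.4, 7.6) before and (2.9, 5.4) after.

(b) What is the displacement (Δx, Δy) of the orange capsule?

(0.7, 0.1)

The orange capsule was at about (3.3, 2.0) and moved to about (4.0, 2.1).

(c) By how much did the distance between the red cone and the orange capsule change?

-2.5

The distance was about 6.0 in the first image and 3.5 in the second, so they moved 2.5 units closer together.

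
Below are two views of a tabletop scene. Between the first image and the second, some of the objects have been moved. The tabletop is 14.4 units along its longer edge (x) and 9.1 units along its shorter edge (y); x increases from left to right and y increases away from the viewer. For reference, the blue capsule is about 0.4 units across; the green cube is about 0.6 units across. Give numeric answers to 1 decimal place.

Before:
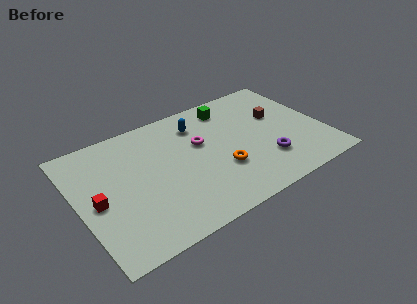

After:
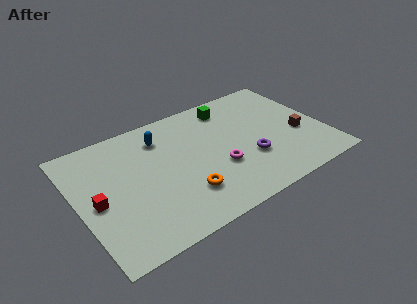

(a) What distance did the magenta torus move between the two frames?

2.4

From (7.3, 5.6) to (8.0, 3.3), the magenta torus covered √(0.7² + 2.3²) ≈ 2.4 units.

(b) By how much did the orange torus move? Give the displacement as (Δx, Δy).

(-2.3, -0.7)

The orange torus started near (8.1, 3.1) and ended near (5.8, 2.4).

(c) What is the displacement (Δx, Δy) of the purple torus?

(-0.9, 0.6)

The purple torus started near (10.7, 2.5) and ended near (9.8, 3.1).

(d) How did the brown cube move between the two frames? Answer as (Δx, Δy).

(0.9, -2.0)

From the two frames, the brown cube sits at roughly (12.0, 5.6) before and (12.9, 3.6) after.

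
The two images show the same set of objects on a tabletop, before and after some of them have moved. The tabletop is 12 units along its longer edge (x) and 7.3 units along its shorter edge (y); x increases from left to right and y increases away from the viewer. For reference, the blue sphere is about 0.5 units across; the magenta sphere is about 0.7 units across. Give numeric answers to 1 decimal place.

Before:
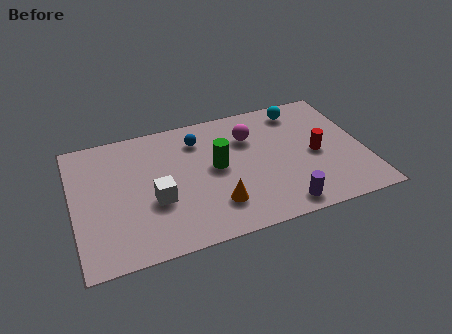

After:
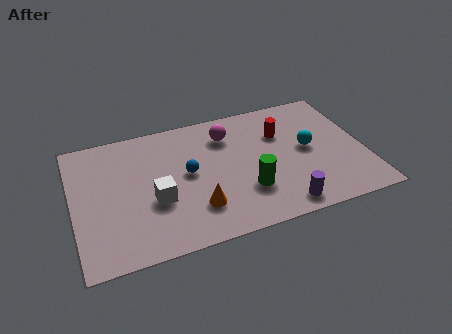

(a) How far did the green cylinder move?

2.0

The green cylinder moved from about (5.9, 3.9) to (7.0, 2.2), a distance of √(1.1² + 1.7²) ≈ 2.0.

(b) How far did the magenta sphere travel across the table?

1.0

The magenta sphere was near (7.4, 5.2) before and (6.5, 5.6) after, so it travelled √(0.9² + 0.4²) ≈ 1.0 units.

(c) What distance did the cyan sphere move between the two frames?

2.4

The cyan sphere was near (9.6, 6.2) before and (9.7, 3.8) after, so it travelled √(0.1² + 2.4²) ≈ 2.4 units.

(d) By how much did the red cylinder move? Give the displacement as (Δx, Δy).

(-1.3, 1.6)

From the two frames, the red cylinder sits at roughly (10.0, 3.4) before and (8.7, 5.0) after.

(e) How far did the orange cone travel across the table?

0.8

From (5.7, 1.8) to (4.9, 1.9), the orange cone covered √(0.8² + 0.1²) ≈ 0.8 units.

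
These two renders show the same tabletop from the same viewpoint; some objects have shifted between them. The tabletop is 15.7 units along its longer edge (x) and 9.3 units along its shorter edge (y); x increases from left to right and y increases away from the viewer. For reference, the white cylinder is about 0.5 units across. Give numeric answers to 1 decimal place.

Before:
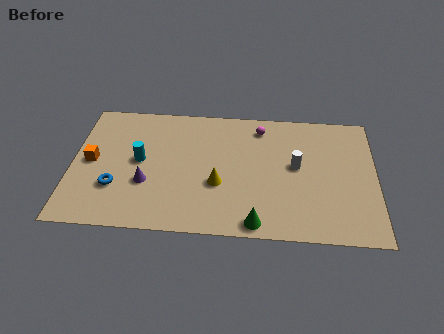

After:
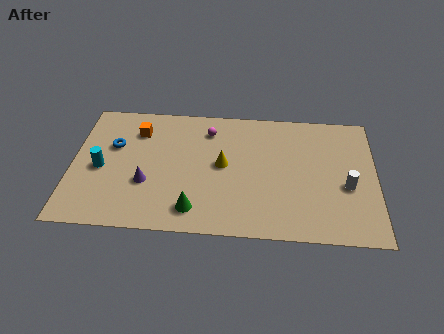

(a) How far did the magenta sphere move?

2.7

The magenta sphere was near (9.7, 7.8) before and (7.0, 7.4) after, so it travelled √(2.7² + 0.4²) ≈ 2.7 units.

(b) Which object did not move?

the purple cone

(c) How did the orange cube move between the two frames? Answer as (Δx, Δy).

(2.3, 2.4)

From the two frames, the orange cube sits at roughly (1.0, 4.7) before and (3.3, 7.1) after.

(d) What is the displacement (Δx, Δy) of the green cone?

(-3.2, 0.7)

From the two frames, the green cone sits at roughly (9.6, 0.9) before and (6.4, 1.6) after.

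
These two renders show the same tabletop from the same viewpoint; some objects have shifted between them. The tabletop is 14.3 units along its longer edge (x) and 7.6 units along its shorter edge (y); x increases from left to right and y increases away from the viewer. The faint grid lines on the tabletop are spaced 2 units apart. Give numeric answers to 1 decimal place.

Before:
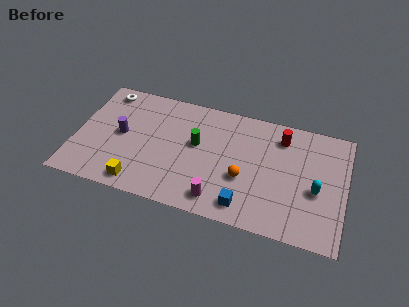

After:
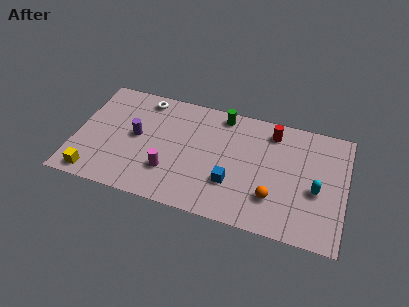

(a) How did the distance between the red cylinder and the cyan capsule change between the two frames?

+0.5

The distance was about 3.5 in the first image and 4.0 in the second, so they moved 0.5 units further apart.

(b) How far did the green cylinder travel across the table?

2.6

The green cylinder was near (6.4, 4.4) before and (7.6, 6.7) after, so it travelled √(1.2² + 2.3²) ≈ 2.6 units.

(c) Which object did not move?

the cyan capsule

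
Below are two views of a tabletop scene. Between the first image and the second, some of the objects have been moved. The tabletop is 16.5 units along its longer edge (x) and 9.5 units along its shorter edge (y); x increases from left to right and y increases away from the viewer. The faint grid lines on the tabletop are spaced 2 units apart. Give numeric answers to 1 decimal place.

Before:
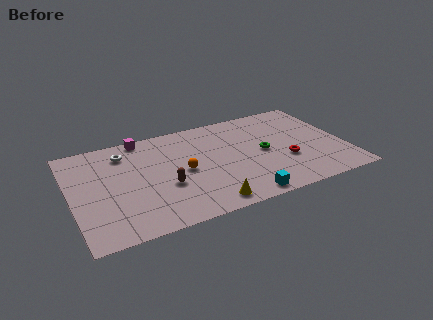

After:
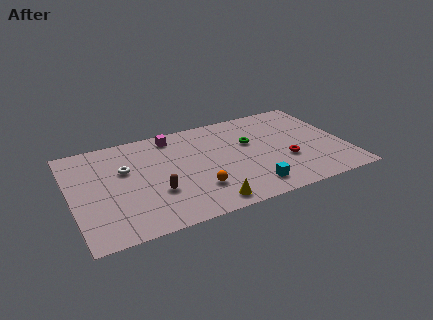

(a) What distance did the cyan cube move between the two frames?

0.9

The cyan cube was near (9.8, 0.9) before and (10.4, 1.6) after, so it travelled √(0.6² + 0.7²) ≈ 0.9 units.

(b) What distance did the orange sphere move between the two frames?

2.1

The orange sphere moved from about (6.7, 4.6) to (7.3, 2.6), a distance of √(0.6² + 2.0²) ≈ 2.1.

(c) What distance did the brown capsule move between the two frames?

0.7

From (5.5, 3.6) to (4.9, 3.2), the brown capsule covered √(0.6² + 0.4²) ≈ 0.7 units.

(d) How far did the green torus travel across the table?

1.4

The green torus was near (11.6, 4.7) before and (10.9, 5.9) after, so it travelled √(0.7² + 1.2²) ≈ 1.4 units.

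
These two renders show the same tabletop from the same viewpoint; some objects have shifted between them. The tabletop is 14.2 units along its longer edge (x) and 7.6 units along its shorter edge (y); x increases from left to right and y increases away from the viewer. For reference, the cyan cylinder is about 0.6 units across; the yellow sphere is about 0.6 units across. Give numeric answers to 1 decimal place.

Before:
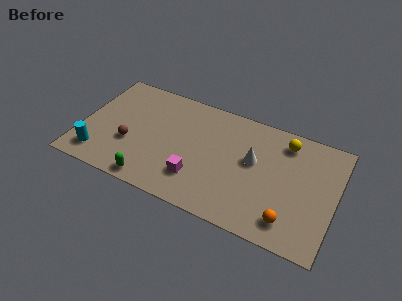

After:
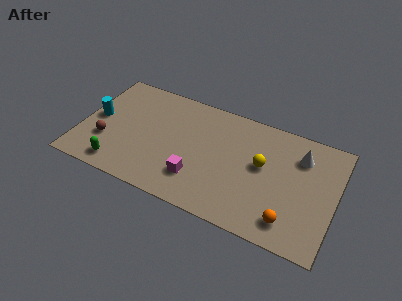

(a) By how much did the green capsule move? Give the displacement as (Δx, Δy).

(-1.9, 0.3)

The green capsule was at about (4.3, 0.8) and moved to about (2.4, 1.1).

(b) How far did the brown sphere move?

1.3

The brown sphere moved from about (2.8, 2.8) to (1.5, 2.5), a distance of √(1.3² + 0.3²) ≈ 1.3.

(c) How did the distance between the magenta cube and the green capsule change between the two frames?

+1.7

They were about 2.7 units apart before and 4.4 after — 1.7 units further apart.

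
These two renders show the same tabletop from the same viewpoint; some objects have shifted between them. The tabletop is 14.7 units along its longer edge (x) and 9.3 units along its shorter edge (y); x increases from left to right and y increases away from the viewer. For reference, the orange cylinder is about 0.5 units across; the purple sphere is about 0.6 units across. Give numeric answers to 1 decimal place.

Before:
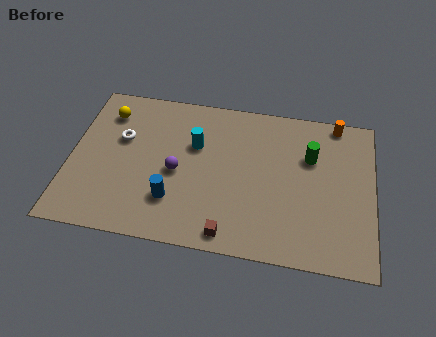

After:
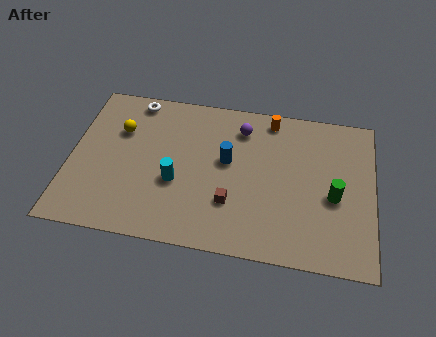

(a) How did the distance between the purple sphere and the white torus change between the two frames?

+2.2

The distance was about 3.2 in the first image and 5.4 in the second, so they moved 2.2 units further apart.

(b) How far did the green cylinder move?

2.5

The green cylinder was near (11.6, 6.2) before and (12.8, 4.0) after, so it travelled √(1.2² + 2.2²) ≈ 2.5 units.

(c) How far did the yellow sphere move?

1.2

From (1.6, 7.3) to (2.3, 6.3), the yellow sphere covered √(0.7² + 1.0²) ≈ 1.2 units.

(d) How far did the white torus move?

2.5

The white torus moved from about (2.4, 5.8) to (2.9, 8.3), a distance of √(0.5² + 2.5²) ≈ 2.5.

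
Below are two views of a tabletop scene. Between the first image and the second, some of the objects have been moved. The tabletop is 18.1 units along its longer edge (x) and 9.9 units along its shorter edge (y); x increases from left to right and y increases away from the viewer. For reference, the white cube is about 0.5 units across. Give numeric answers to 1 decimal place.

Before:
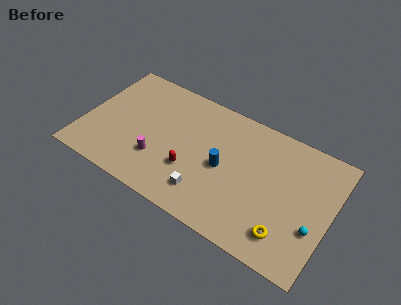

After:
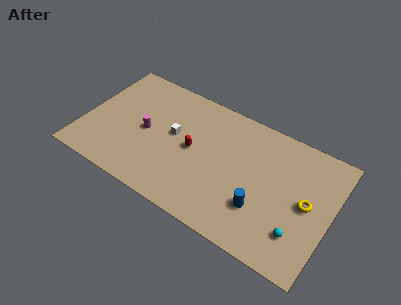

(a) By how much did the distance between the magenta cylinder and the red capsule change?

+1.1

The distance was about 2.4 in the first image and 3.5 in the second, so they moved 1.1 units further apart.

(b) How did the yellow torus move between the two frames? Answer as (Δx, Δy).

(1.1, 3.0)

The yellow torus was at about (15.3, 2.0) and moved to about (16.4, 5.0).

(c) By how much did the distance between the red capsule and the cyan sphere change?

-0.5

They were about 9.0 units apart before and 8.5 after — 0.5 units closer together.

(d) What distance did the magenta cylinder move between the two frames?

2.2

From (5.7, 3.0) to (4.5, 4.8), the magenta cylinder covered √(1.2² + 1.8²) ≈ 2.2 units.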